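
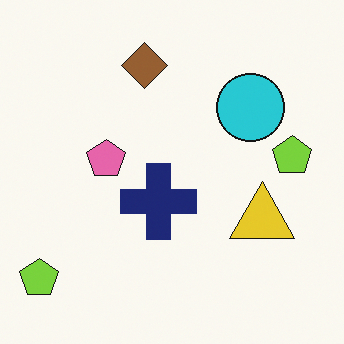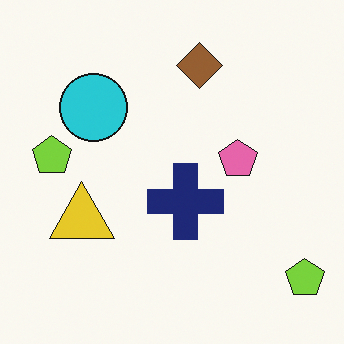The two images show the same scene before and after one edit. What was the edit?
This is the original image flipped horizontally (left ↔ right).

The yellow triangle is in the right of the first image and the left of the second — shapes on opposite sides of the vertical midline have swapped in a mirror flip.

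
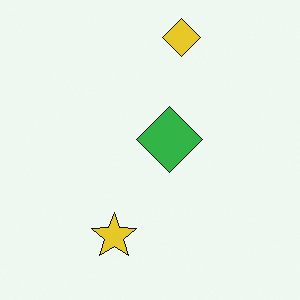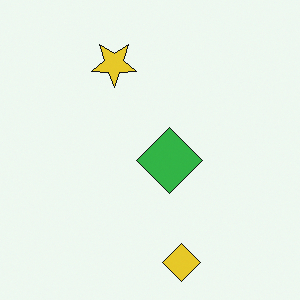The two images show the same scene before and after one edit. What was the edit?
Flipped vertically (top ↔ bottom).

The yellow diamond is in the top of the first image and the bottom of the second — shapes on opposite sides of the horizontal midline have swapped in a mirror flip.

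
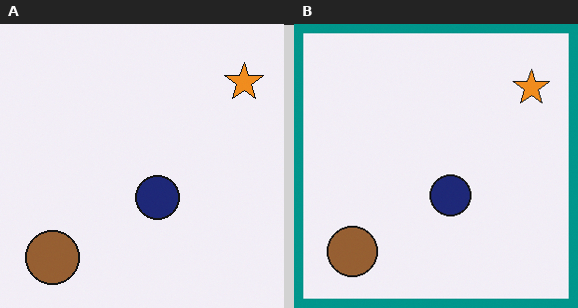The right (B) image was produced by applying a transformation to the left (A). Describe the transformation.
Framed with a teal border.

A solid teal frame runs around the edge of the right (B) image, with the content slightly shrunk inside it.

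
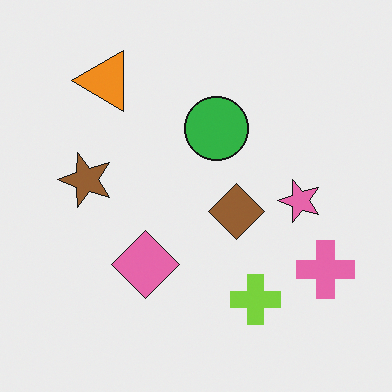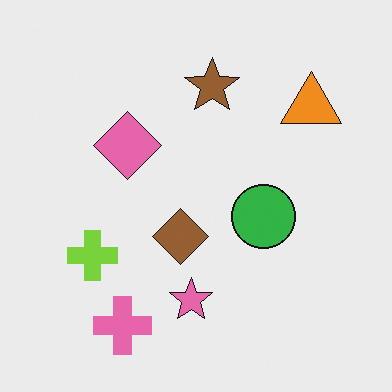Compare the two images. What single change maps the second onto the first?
Rotated 90° counter-clockwise.

The pink cross sits in the bottom-left of the second image and the bottom-right of the first — consistent with a whole-image 90° counter-clockwise rotation.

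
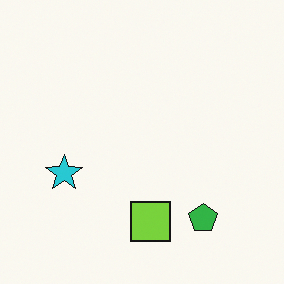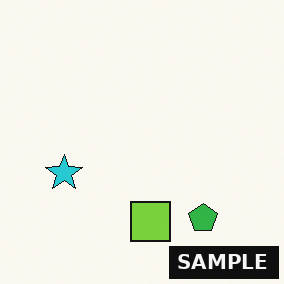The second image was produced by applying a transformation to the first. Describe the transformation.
It was watermarked with the text "SAMPLE" in the lower-right corner.

A dark label reading "SAMPLE" appears in the lower-right corner.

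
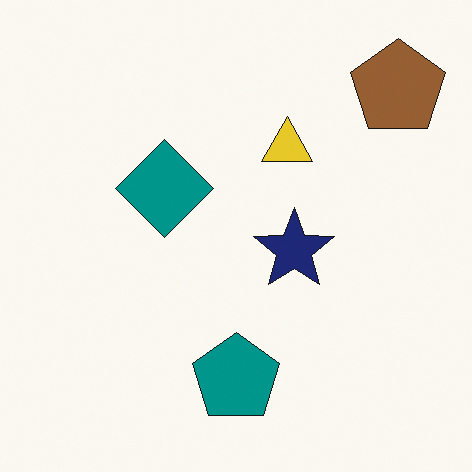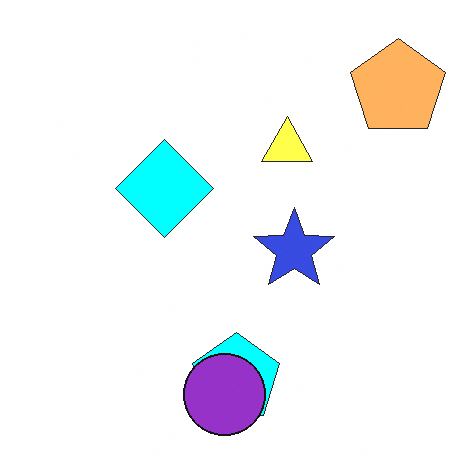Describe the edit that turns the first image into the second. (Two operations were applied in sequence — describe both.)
It was noticeably brightened, then overlaid with an additional purple circle.

Every pixel — background and shapes alike — is uniformly brightened. A purple circle appears in the second image that is absent from the first.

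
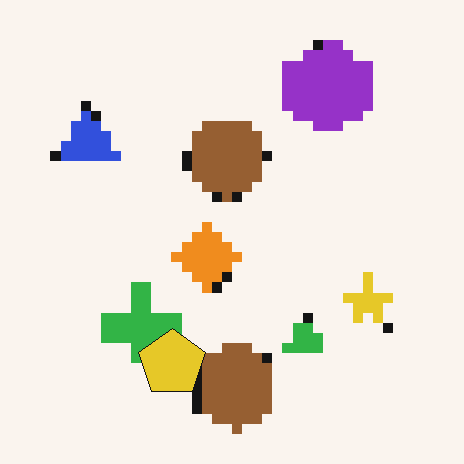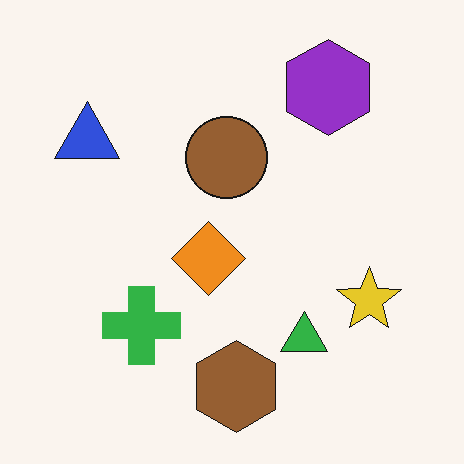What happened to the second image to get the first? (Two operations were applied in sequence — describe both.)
It was coarsely pixelated, then overlaid with an additional yellow pentagon.

Shapes are reduced to large square blocks; fine edges and outlines are lost — a downscale-then-upscale (mosaic) effect. A yellow pentagon appears in the first image that is absent from the second.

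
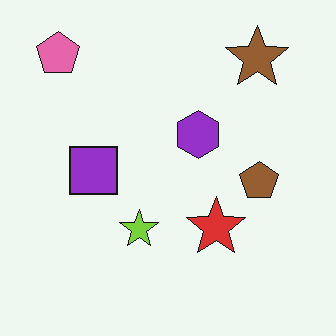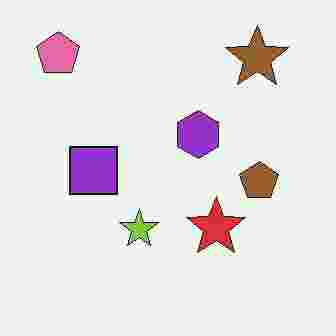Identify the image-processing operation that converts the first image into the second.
This is the original image degraded with heavy JPEG compression.

Blocky 8×8 compression artifacts appear around shape edges and the flat background shows ringing — characteristic JPEG degradation.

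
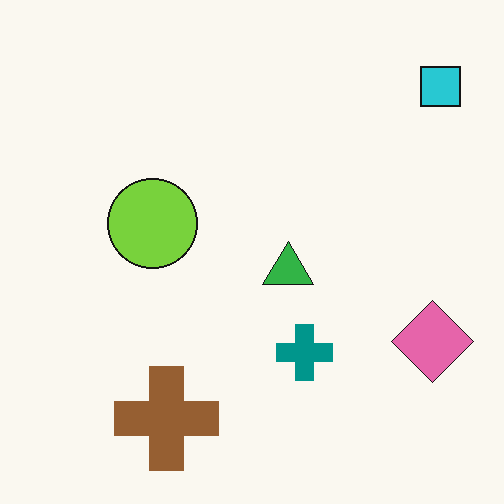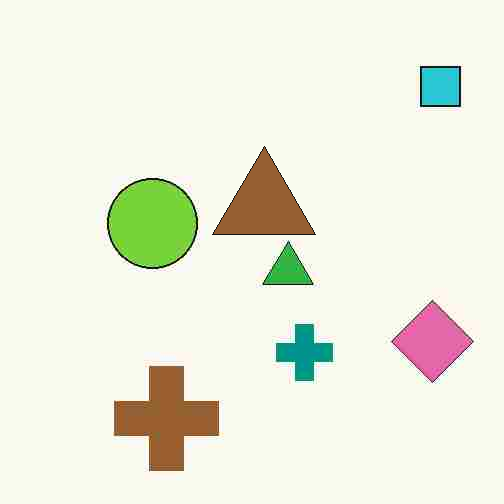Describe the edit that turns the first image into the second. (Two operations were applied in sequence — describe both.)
The image was heavily JPEG-compressed with obvious blocking artifacts, then overlaid with an additional brown triangle.

Blocky 8×8 compression artifacts appear around shape edges and the flat background shows ringing — characteristic JPEG degradation. A brown triangle appears in the second image that is absent from the first.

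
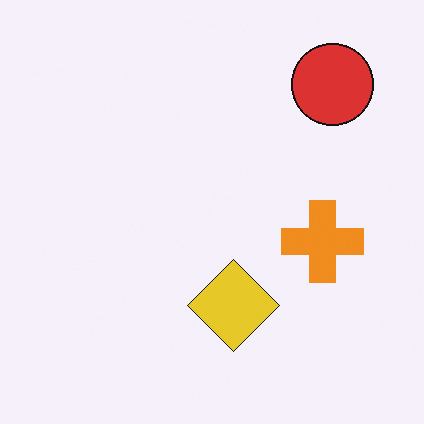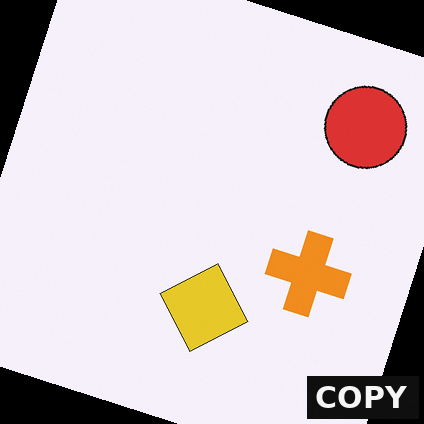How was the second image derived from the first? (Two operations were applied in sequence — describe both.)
The transformation is: rotated clockwise by a clearly visible amount, then watermarked with the text "COPY" in the lower-right corner.

Every shape is tilted by the same angle and the image corners show triangular fill wedges — a whole-image rotation by a non-right angle. A dark label reading "COPY" appears in the lower-right corner.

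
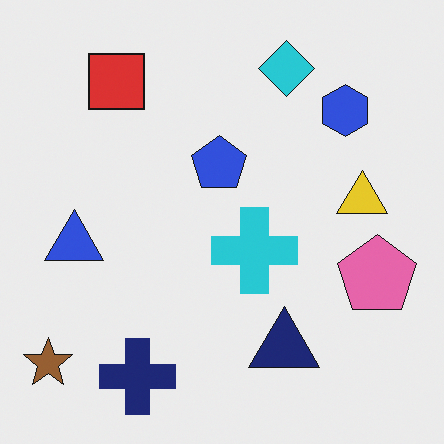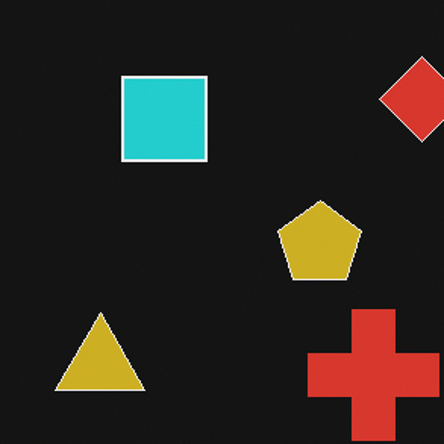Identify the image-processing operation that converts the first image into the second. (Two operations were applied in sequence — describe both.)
The second image is the first cropped slightly and scaled back up, then color-inverted (negative).

The visible shapes are larger and the field of view is narrower; shapes near the original edges may be partly or wholly outside the frame — a crop-and-rescale. The light background has become dark and every shape's color is its complement — a photographic negative.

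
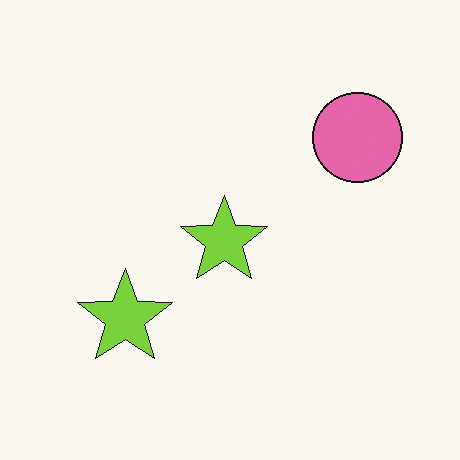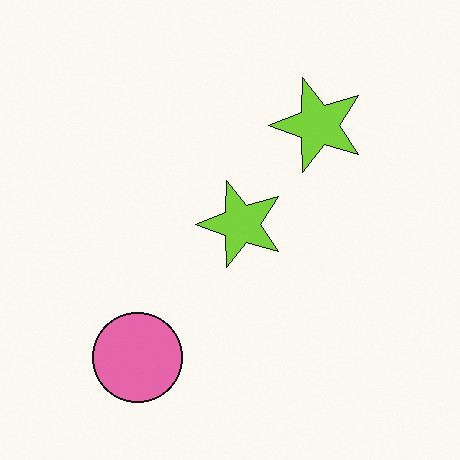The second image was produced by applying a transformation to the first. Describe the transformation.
This is the original image transposed (reflected across the top-left ↔ bottom-right diagonal).

Shapes have swapped their row and column positions — what was in the top-right is now in the bottom-left — a diagonal reflection.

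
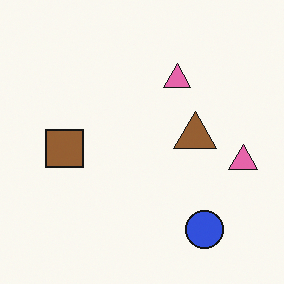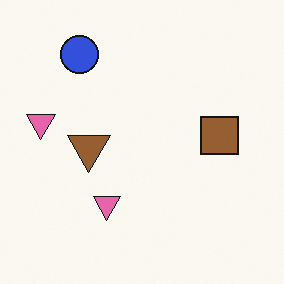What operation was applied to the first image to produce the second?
The second image is the first rotated 180°.

The blue circle sits in the bottom-right of the first image and the top-left of the second — consistent with a whole-image 180° rotation.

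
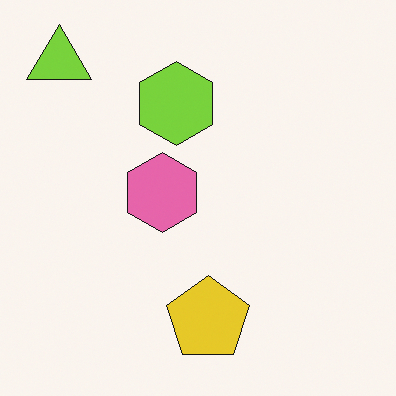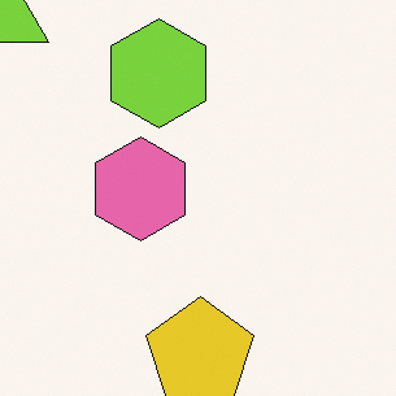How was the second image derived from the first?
Cropped slightly and scaled back up.

The visible shapes are larger and the field of view is narrower; shapes near the original edges may be partly or wholly outside the frame — a crop-and-rescale.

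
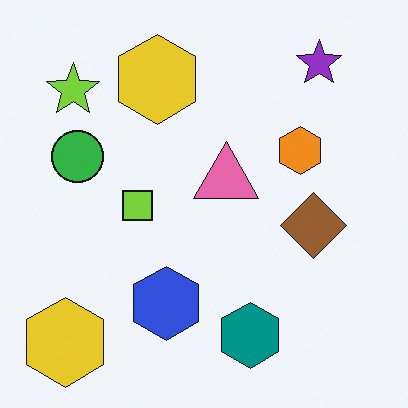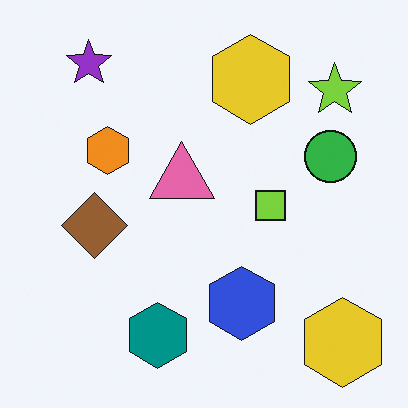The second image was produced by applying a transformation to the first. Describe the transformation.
It was flipped horizontally (left ↔ right).

The lime star is in the top-left of the first image and the top-right of the second — shapes on opposite sides of the vertical midline have swapped in a mirror flip.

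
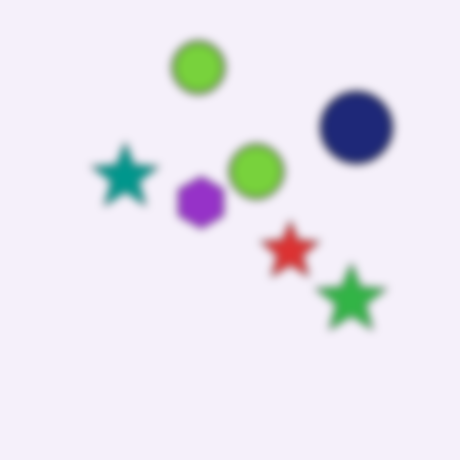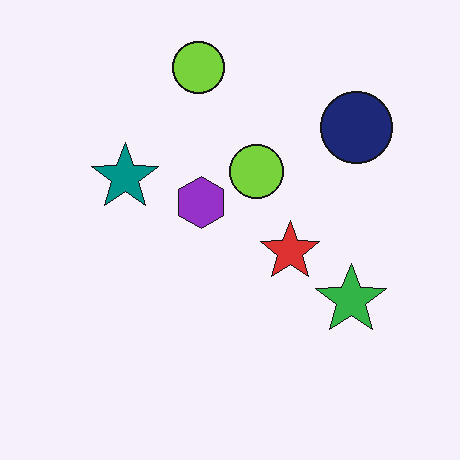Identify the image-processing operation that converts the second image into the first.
Noticeably gaussian-blurred.

Shape edges and outlines are uniformly softened across the whole image.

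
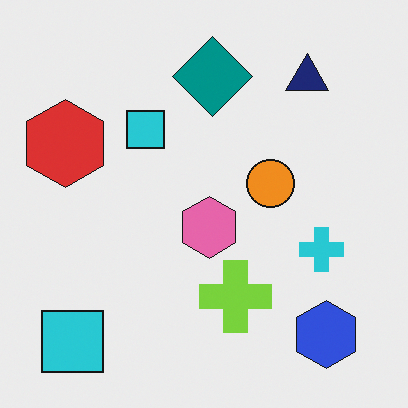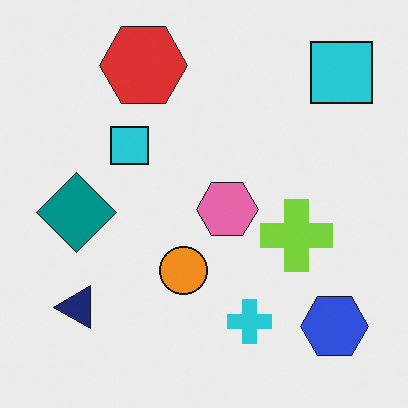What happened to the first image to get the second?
This is the original image transposed (reflected across the top-left ↔ bottom-right diagonal).

Shapes have swapped their row and column positions — what was in the top-right is now in the bottom-left — a diagonal reflection.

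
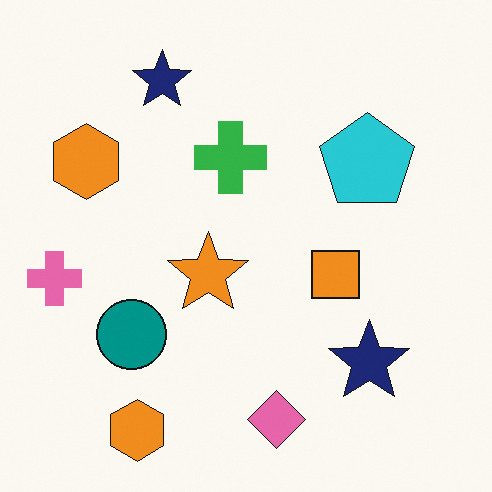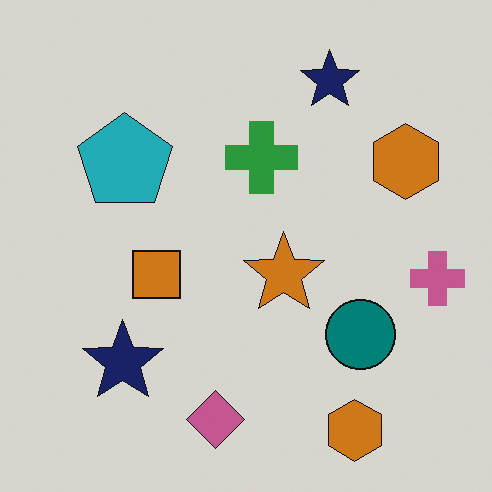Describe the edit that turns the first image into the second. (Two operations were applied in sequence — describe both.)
It was slightly darkened, then flipped horizontally (left ↔ right).

Every pixel — background and shapes alike — is uniformly darkened. The pink cross is in the left of the first image and the right of the second — shapes on opposite sides of the vertical midline have swapped in a mirror flip.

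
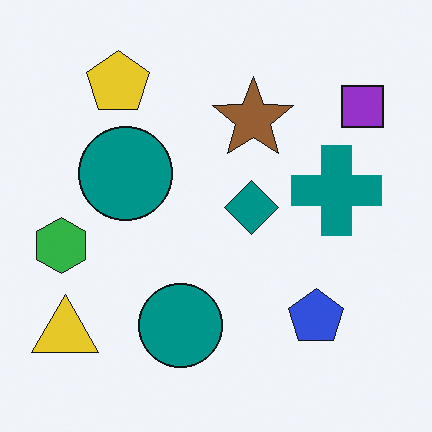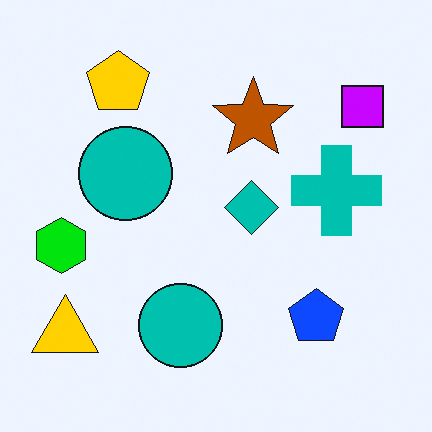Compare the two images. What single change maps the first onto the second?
It was heavily oversaturated.

All colors are more vivid — a global saturation change.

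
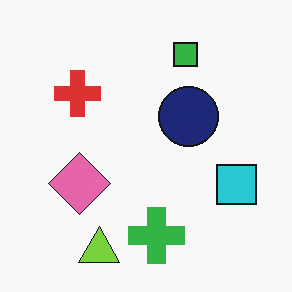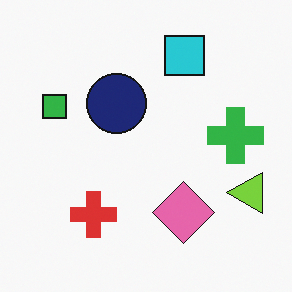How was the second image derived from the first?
The image was rotated 90° counter-clockwise.

The lime triangle sits in the bottom of the first image and the right of the second — consistent with a whole-image 90° counter-clockwise rotation.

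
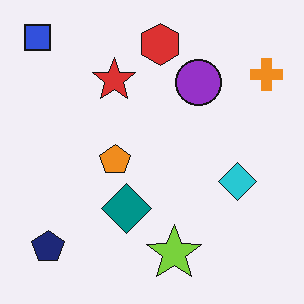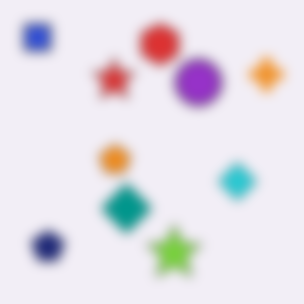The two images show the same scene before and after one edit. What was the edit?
It was strongly gaussian-blurred.

Shape edges and outlines are uniformly softened across the whole image.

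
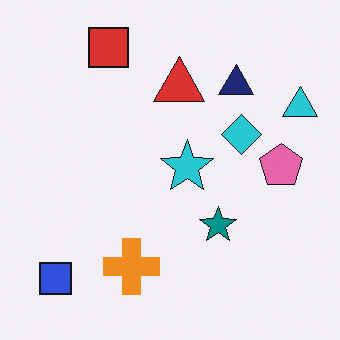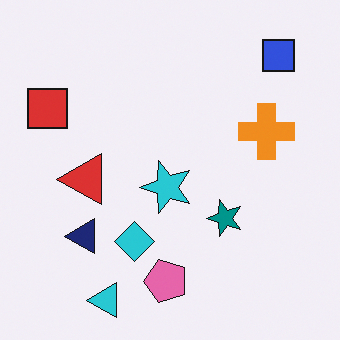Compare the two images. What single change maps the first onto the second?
The transformation is: transposed (reflected across the top-left ↔ bottom-right diagonal).

Shapes have swapped their row and column positions — what was in the top-right is now in the bottom-left — a diagonal reflection.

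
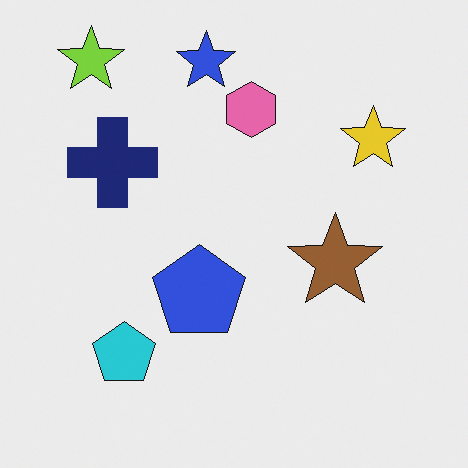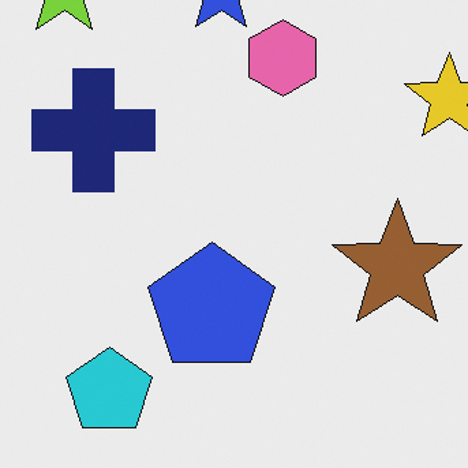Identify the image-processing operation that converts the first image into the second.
This is the original image cropped to a modestly smaller region and rescaled.

The visible shapes are larger and the field of view is narrower; shapes near the original edges may be partly or wholly outside the frame — a crop-and-rescale.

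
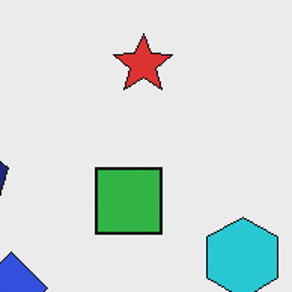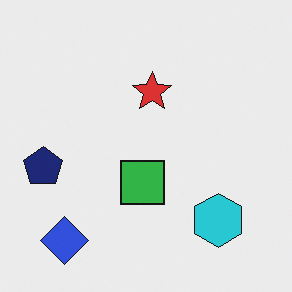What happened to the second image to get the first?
The first image is the second cropped to a modestly smaller region and rescaled.

The visible shapes are larger and the field of view is narrower; shapes near the original edges may be partly or wholly outside the frame — a crop-and-rescale.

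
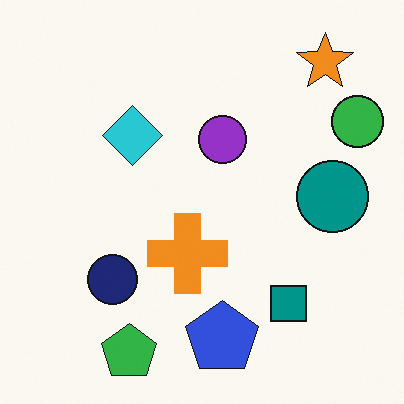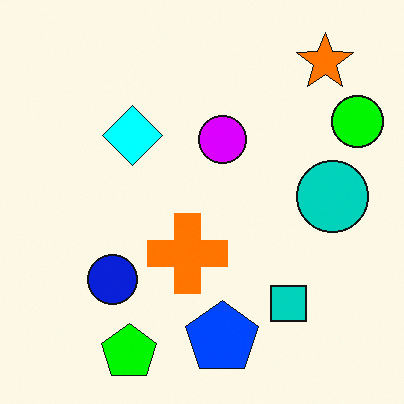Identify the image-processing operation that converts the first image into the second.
Made much more vivid (saturation change).

All colors are more vivid — a global saturation change.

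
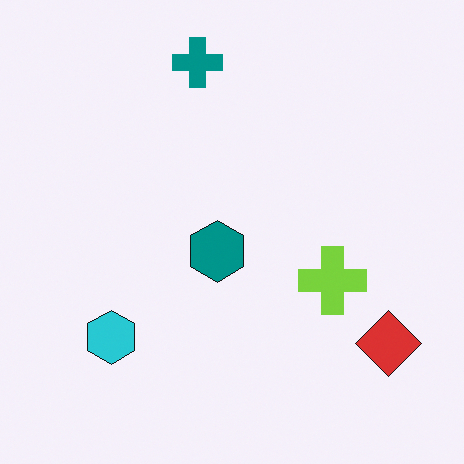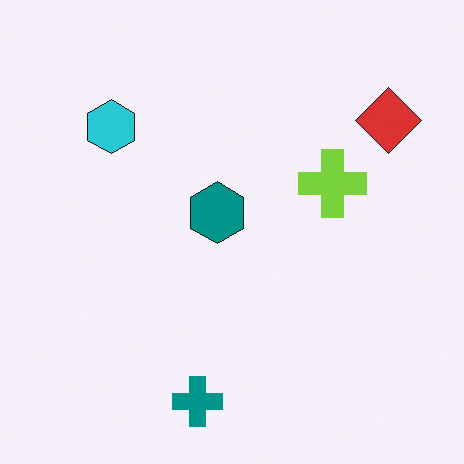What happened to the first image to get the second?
It was flipped vertically (top ↔ bottom).

The teal cross is in the top of the first image and the bottom of the second — shapes on opposite sides of the horizontal midline have swapped in a mirror flip.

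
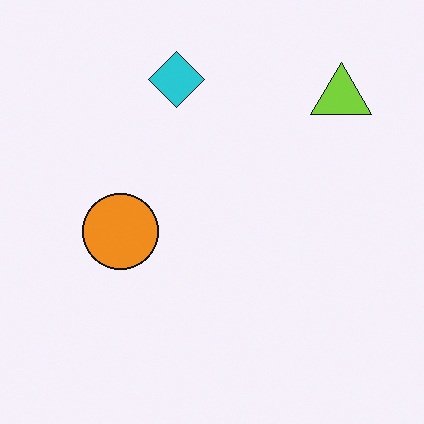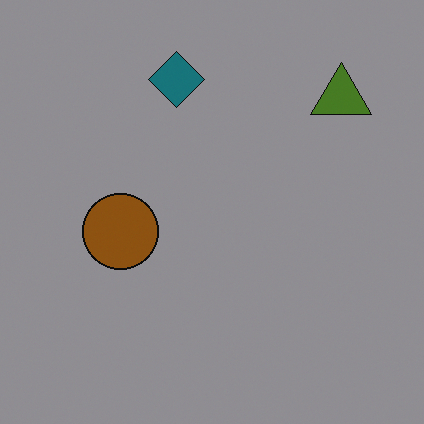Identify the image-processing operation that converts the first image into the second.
The second image is the first noticeably darkened.

Every pixel — background and shapes alike — is uniformly darkened.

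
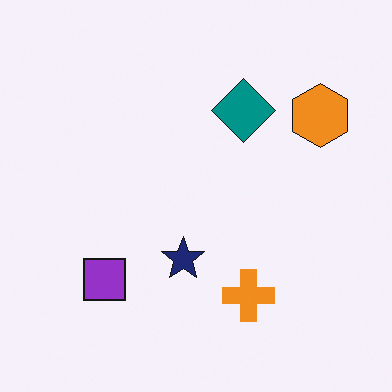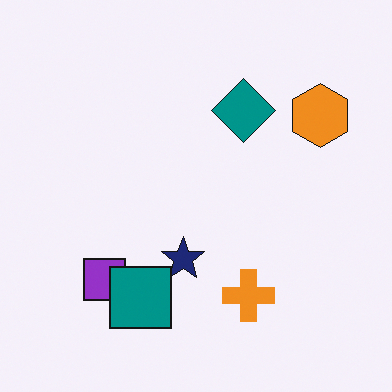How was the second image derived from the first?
The transformation is: overlaid with an additional teal square.

A teal square appears in the second image that is absent from the first.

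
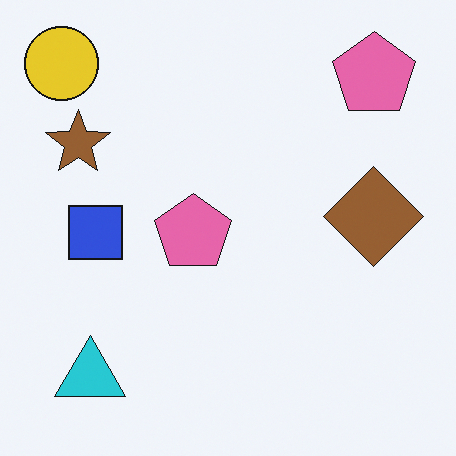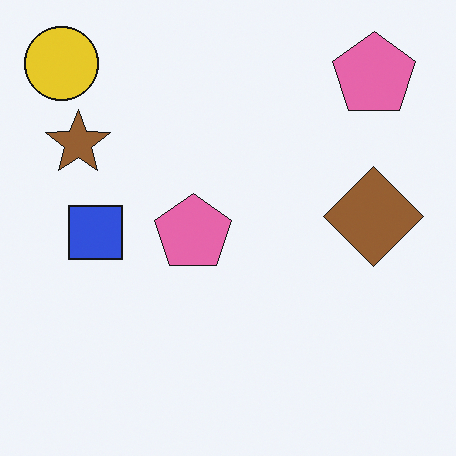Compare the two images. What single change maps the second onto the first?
Overlaid with an additional cyan triangle.

A cyan triangle appears in the first image that is absent from the second.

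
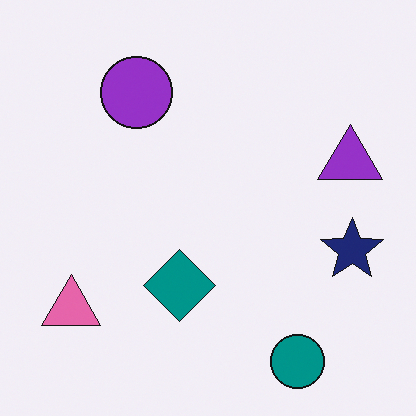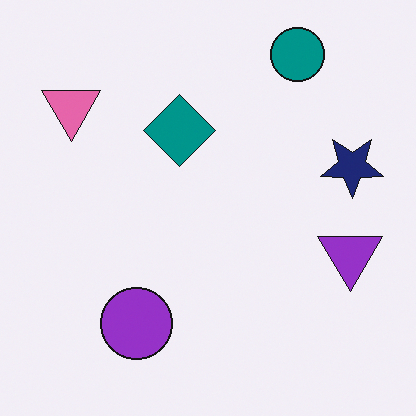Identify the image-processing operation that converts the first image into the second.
This is the original image flipped vertically (top ↔ bottom).

The teal circle is in the bottom-right of the first image and the top-right of the second — shapes on opposite sides of the horizontal midline have swapped in a mirror flip.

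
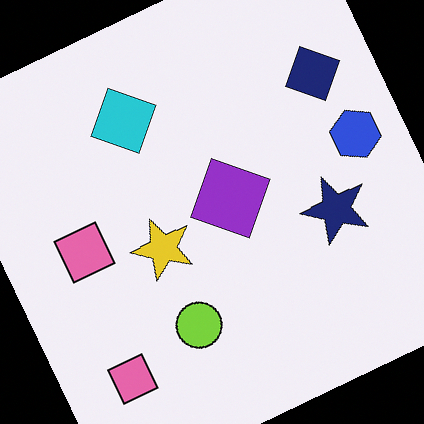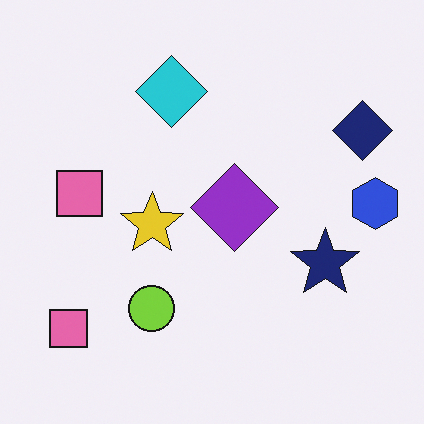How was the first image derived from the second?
It was rotated counter-clockwise by a clearly visible amount.

Every shape is tilted by the same angle and the image corners show triangular fill wedges — a whole-image rotation by a non-right angle.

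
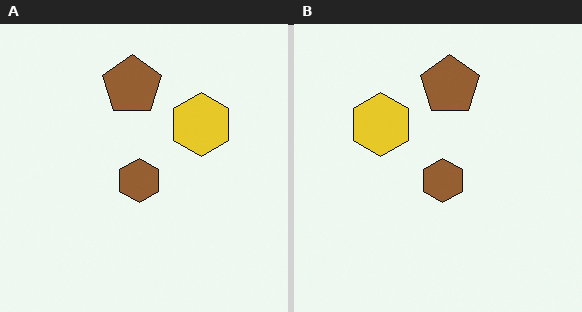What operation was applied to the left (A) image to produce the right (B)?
Flipped horizontally (left ↔ right).

The yellow hexagon is in the right of the left (A) image and the left of the right (B) — shapes on opposite sides of the vertical midline have swapped in a mirror flip.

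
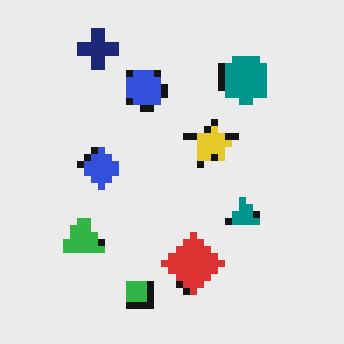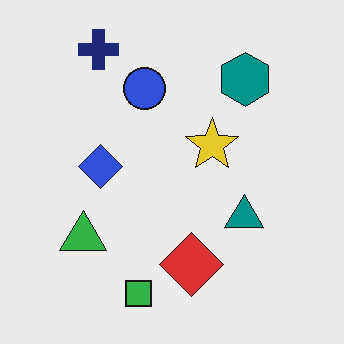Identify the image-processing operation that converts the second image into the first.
This is the original image moderately pixelated.

Shapes are reduced to large square blocks; fine edges and outlines are lost — a downscale-then-upscale (mosaic) effect.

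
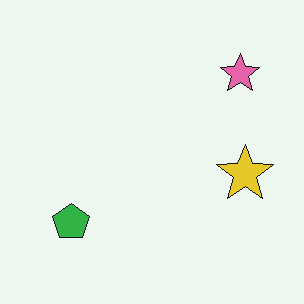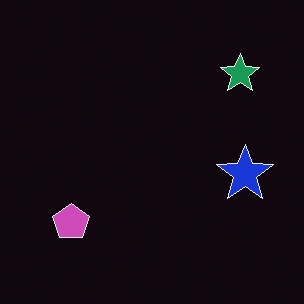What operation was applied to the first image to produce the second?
Color-inverted (negative).

The light background has become dark and every shape's color is its complement — a photographic negative.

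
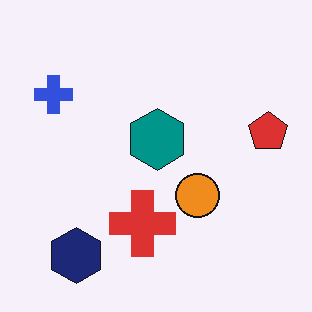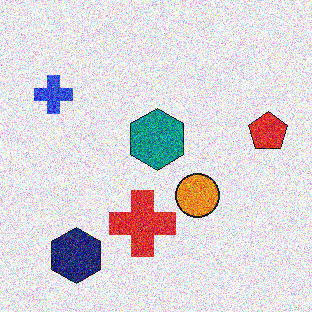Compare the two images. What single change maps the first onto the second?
The second image is the first degraded with a thick layer of grain.

Random speckle covers the whole image, including the flat background.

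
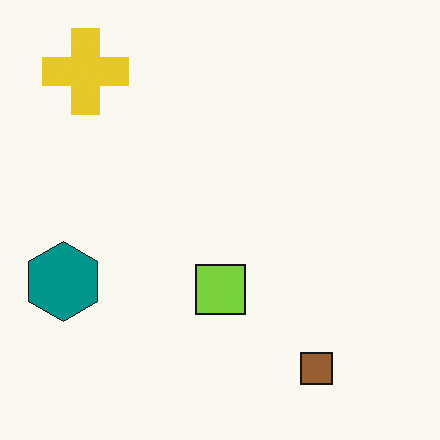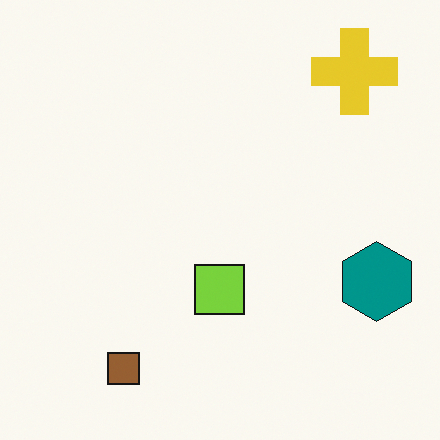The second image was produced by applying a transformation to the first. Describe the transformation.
It was flipped horizontally (left ↔ right).

The teal hexagon is in the left of the first image and the right of the second — shapes on opposite sides of the vertical midline have swapped in a mirror flip.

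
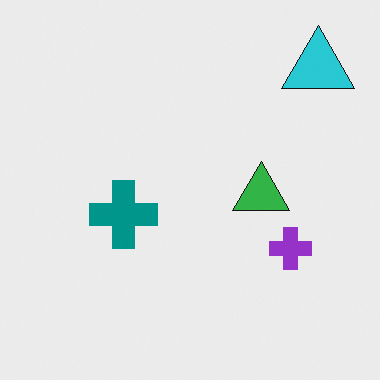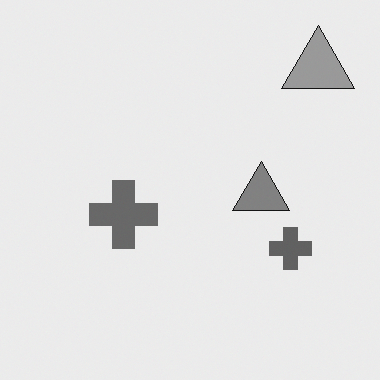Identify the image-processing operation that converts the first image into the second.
Converted to grayscale.

All color is removed — every shape is now a shade of grey.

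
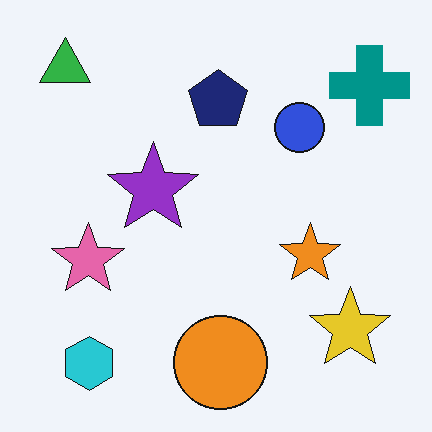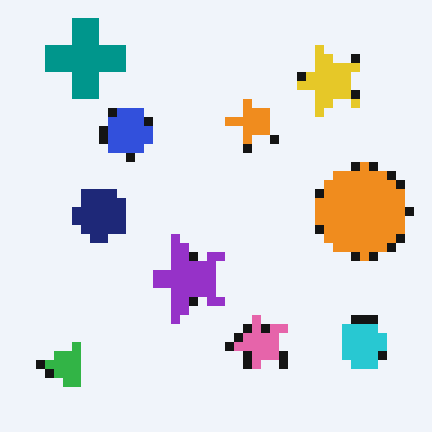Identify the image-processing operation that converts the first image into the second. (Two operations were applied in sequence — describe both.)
Rotated 90° counter-clockwise, then heavily pixelated into large blocks.

The green triangle sits in the top-left of the first image and the bottom-left of the second — consistent with a whole-image 90° counter-clockwise rotation. Shapes are reduced to large square blocks; fine edges and outlines are lost — a downscale-then-upscale (mosaic) effect.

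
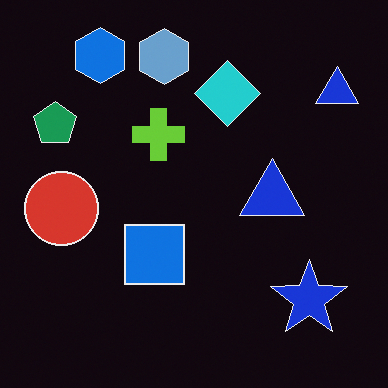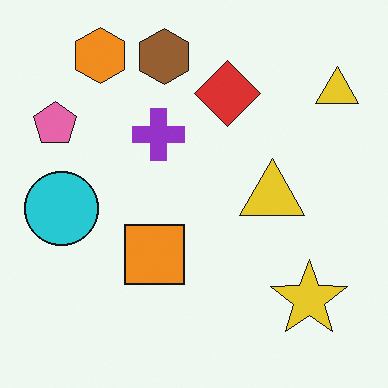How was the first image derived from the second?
Color-inverted (negative).

The light background has become dark and every shape's color is its complement — a photographic negative.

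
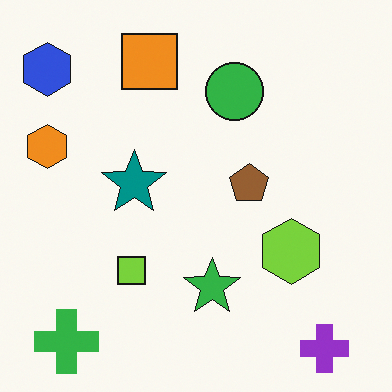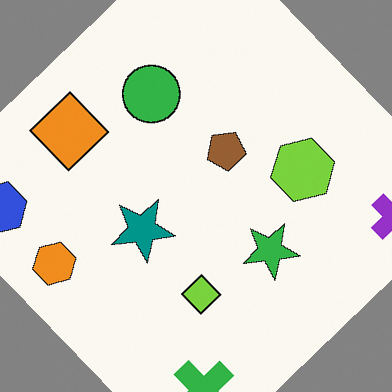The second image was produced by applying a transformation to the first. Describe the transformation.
Rotated counter-clockwise by a large amount — several tens of degrees.

Every shape is tilted by the same angle and the image corners show triangular fill wedges — a whole-image rotation by a non-right angle.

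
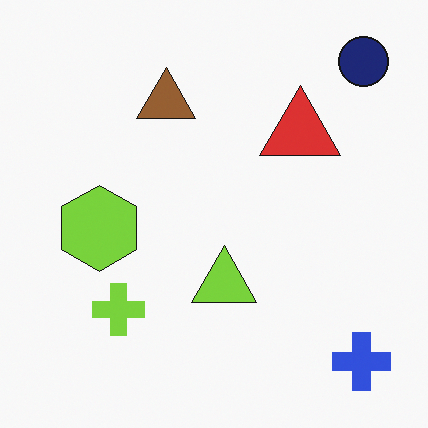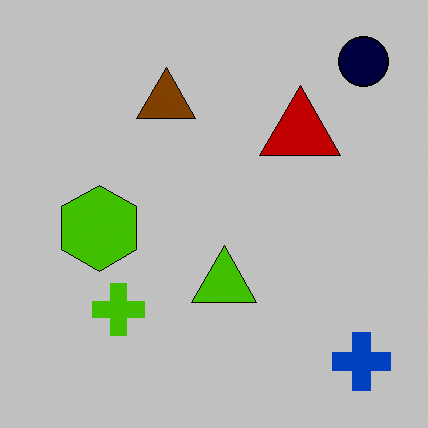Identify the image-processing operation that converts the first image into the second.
Heavily posterized to just a handful of flat colors.

Each flat color has snapped to a coarser quantized level — most visibly, the near-white background has dropped to a flat grey.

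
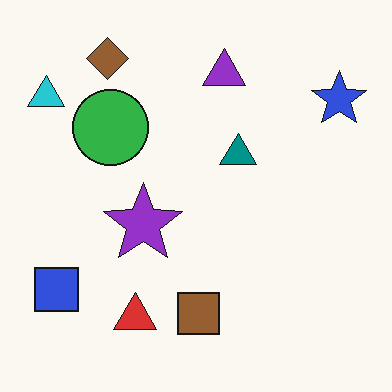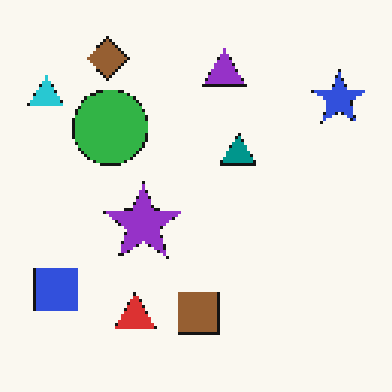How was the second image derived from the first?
It was lightly pixelated (a mild mosaic effect).

Shapes are reduced to large square blocks; fine edges and outlines are lost — a downscale-then-upscale (mosaic) effect.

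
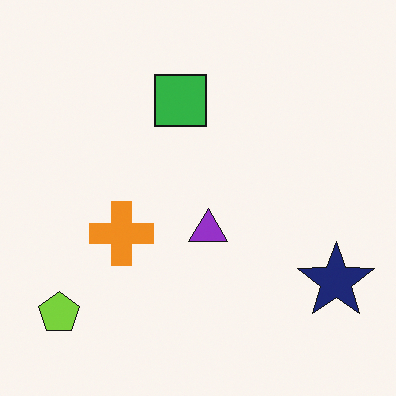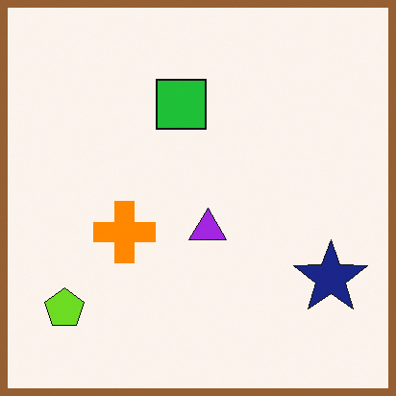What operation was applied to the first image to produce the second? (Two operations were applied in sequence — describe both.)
The second image is the first slightly oversaturated, then framed with a brown border.

All colors are more vivid — a global saturation change. A solid brown frame runs around the edge of the second image, with the content slightly shrunk inside it.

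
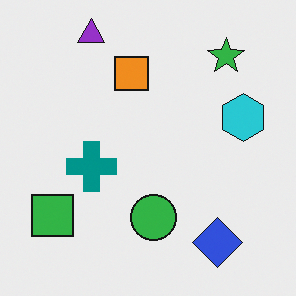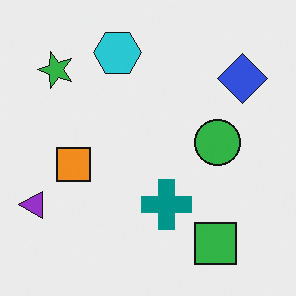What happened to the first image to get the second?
Rotated 90° counter-clockwise.

The purple triangle sits in the top-left of the first image and the bottom-left of the second — consistent with a whole-image 90° counter-clockwise rotation.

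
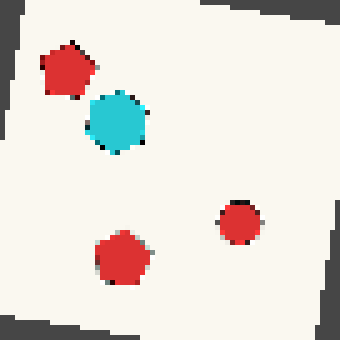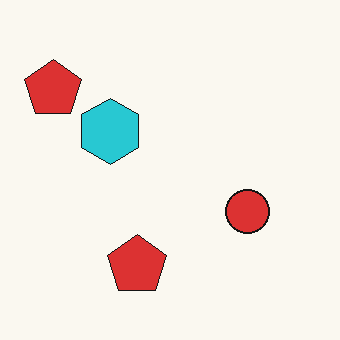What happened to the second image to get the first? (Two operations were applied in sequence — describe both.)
The first image is the second rotated clockwise by a few degrees, then lightly pixelated (a mild mosaic effect).

Every shape is tilted by the same angle and the image corners show triangular fill wedges — a whole-image rotation by a non-right angle. Shapes are reduced to large square blocks; fine edges and outlines are lost — a downscale-then-upscale (mosaic) effect.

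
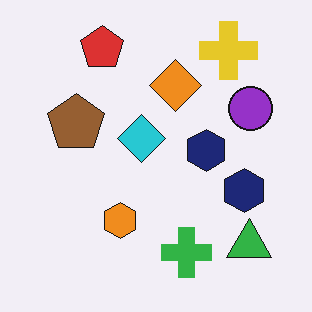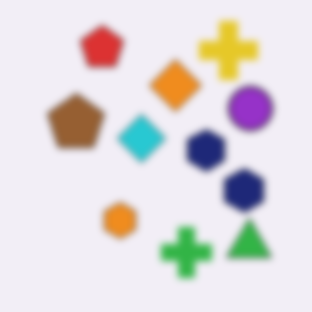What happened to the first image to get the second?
It was noticeably gaussian-blurred.

Shape edges and outlines are uniformly softened across the whole image.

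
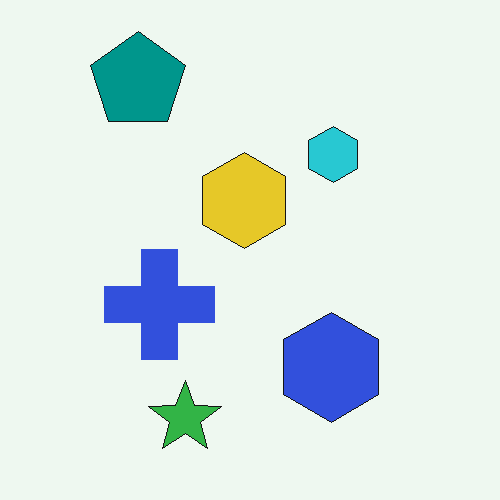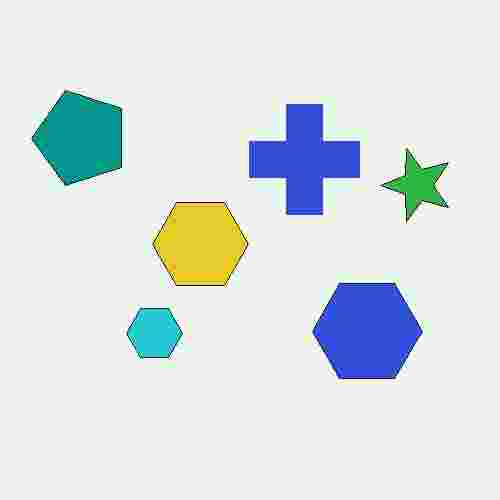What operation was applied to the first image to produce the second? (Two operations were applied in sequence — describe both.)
The second image is the first transposed (reflected across the top-left ↔ bottom-right diagonal), then heavily JPEG-compressed with obvious blocking artifacts.

Shapes have swapped their row and column positions — what was in the top-right is now in the bottom-left — a diagonal reflection. Blocky 8×8 compression artifacts appear around shape edges and the flat background shows ringing — characteristic JPEG degradation.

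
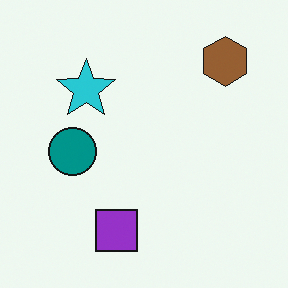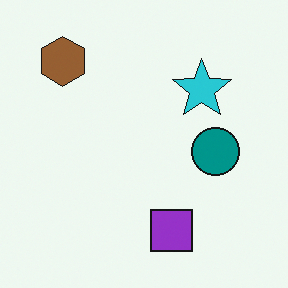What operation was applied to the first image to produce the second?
The transformation is: flipped horizontally (left ↔ right).

The brown hexagon is in the top-right of the first image and the top-left of the second — shapes on opposite sides of the vertical midline have swapped in a mirror flip.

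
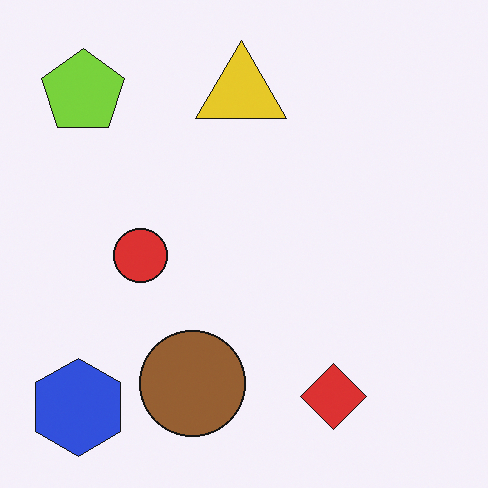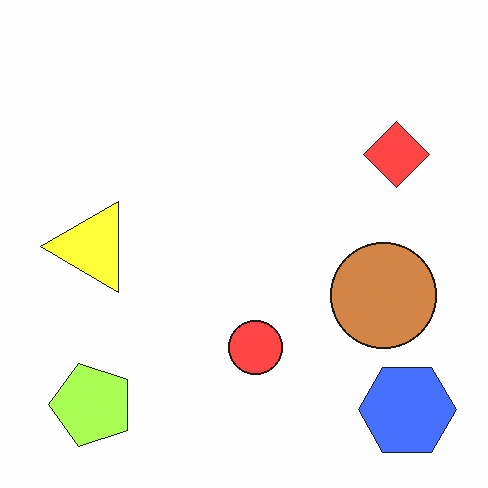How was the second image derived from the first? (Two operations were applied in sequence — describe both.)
Rotated 90° counter-clockwise, then noticeably brightened.

The blue hexagon sits in the bottom-left of the first image and the bottom-right of the second — consistent with a whole-image 90° counter-clockwise rotation. Every pixel — background and shapes alike — is uniformly brightened.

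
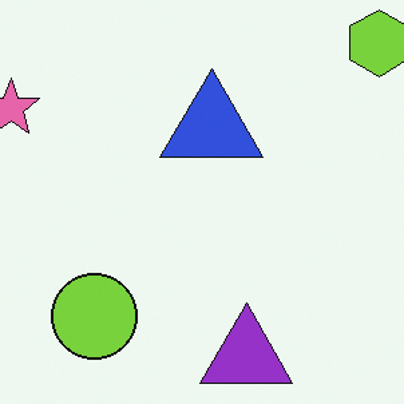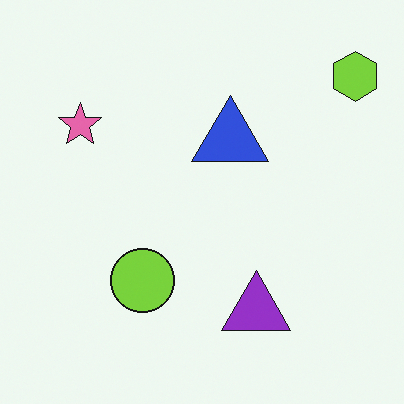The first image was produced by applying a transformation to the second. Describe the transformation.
The first image is the second cropped to a modestly smaller region and rescaled.

The visible shapes are larger and the field of view is narrower; shapes near the original edges may be partly or wholly outside the frame — a crop-and-rescale.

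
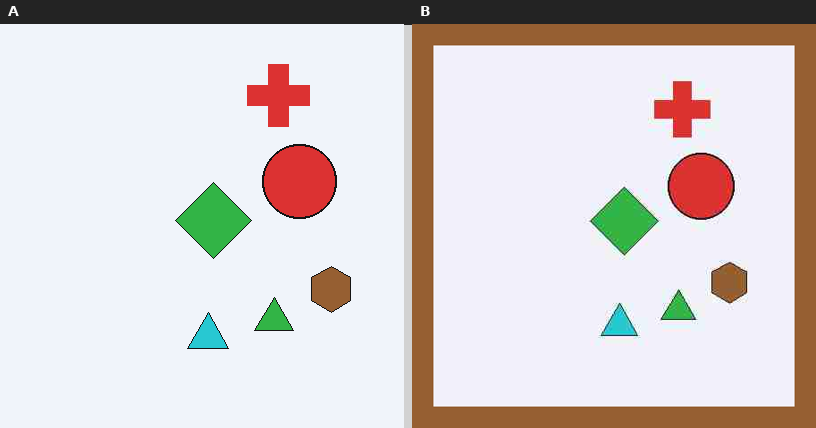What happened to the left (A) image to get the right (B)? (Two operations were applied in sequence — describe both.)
The image was heavily JPEG-compressed with obvious blocking artifacts, then framed with a brown border.

Blocky 8×8 compression artifacts appear around shape edges and the flat background shows ringing — characteristic JPEG degradation. A solid brown frame runs around the edge of the right (B) image, with the content slightly shrunk inside it.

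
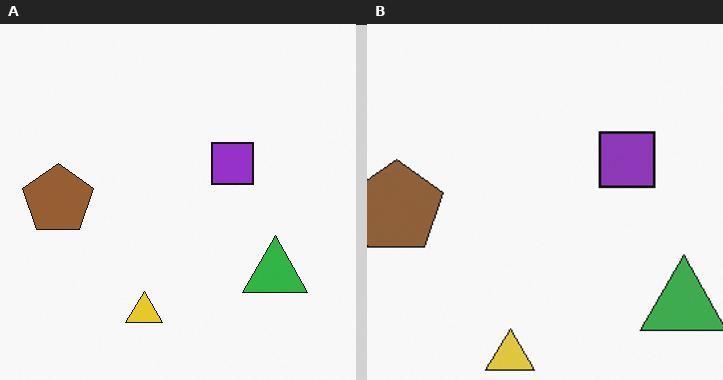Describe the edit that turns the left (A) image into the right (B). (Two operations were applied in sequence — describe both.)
The transformation is: cropped to a modestly smaller region and rescaled, then slightly desaturated.

The visible shapes are larger and the field of view is narrower; shapes near the original edges may be partly or wholly outside the frame — a crop-and-rescale. All colors are more muted and greyish — a global saturation change.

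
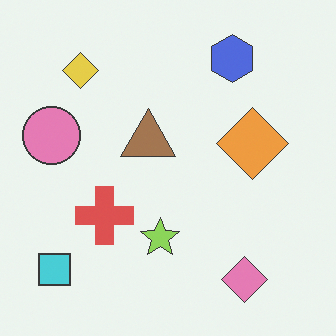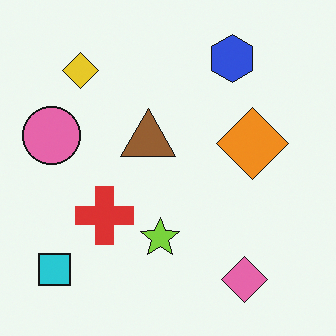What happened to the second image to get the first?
It was given slightly reduced contrast.

Tones are pushed toward mid-grey across the whole image — a global contrast change.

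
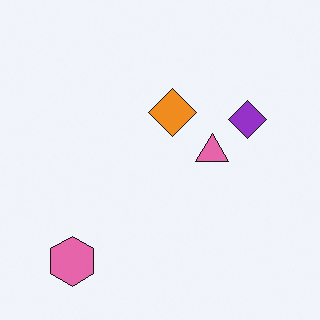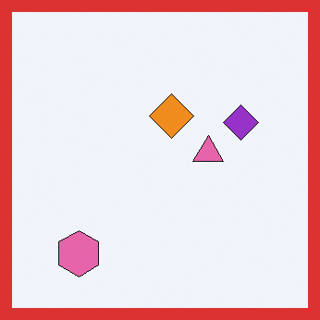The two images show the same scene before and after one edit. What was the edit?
This is the original image framed with a red border.

A solid red frame runs around the edge of the second image, with the content slightly shrunk inside it.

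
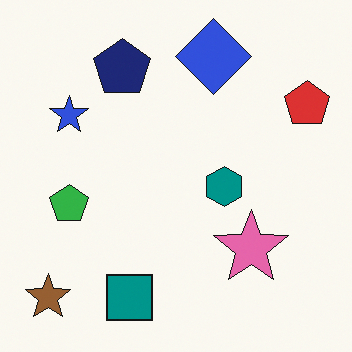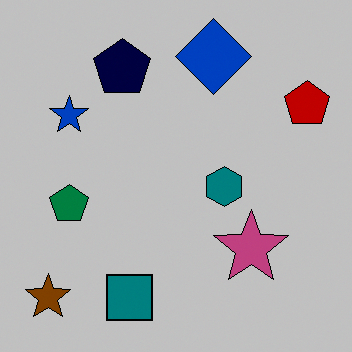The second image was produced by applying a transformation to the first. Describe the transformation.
The second image is the first heavily posterized to just a handful of flat colors.

Each flat color has snapped to a coarser quantized level — most visibly, the near-white background has dropped to a flat grey.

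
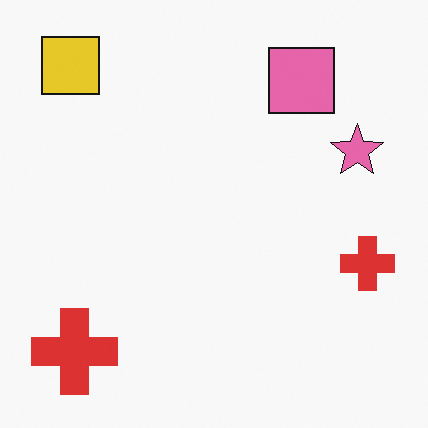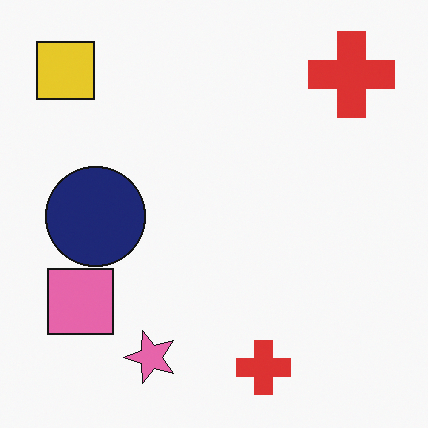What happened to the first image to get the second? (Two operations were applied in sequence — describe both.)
It was transposed (reflected across the top-left ↔ bottom-right diagonal), then overlaid with an additional navy circle.

Shapes have swapped their row and column positions — what was in the top-right is now in the bottom-left — a diagonal reflection. A navy circle appears in the second image that is absent from the first.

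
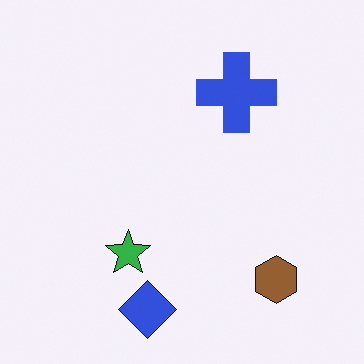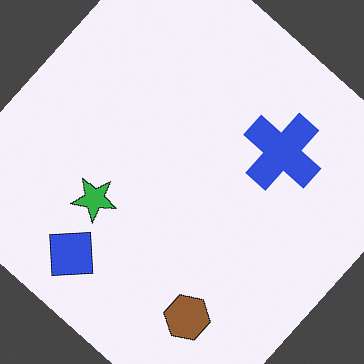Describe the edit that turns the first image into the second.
Rotated clockwise by a large amount — several tens of degrees.

Every shape is tilted by the same angle and the image corners show triangular fill wedges — a whole-image rotation by a non-right angle.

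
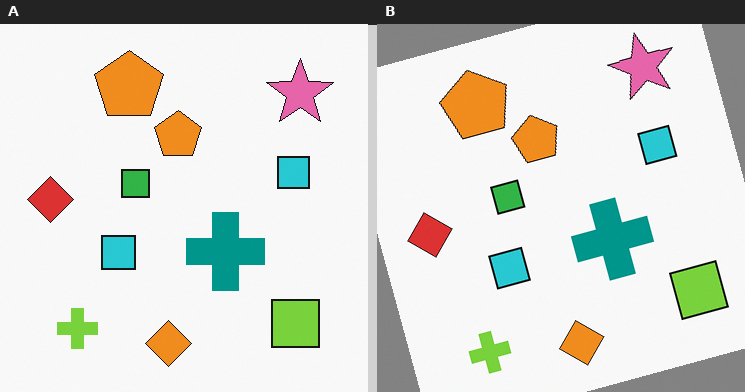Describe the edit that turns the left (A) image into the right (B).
It was rotated counter-clockwise by a clearly visible amount.

Every shape is tilted by the same angle and the image corners show triangular fill wedges — a whole-image rotation by a non-right angle.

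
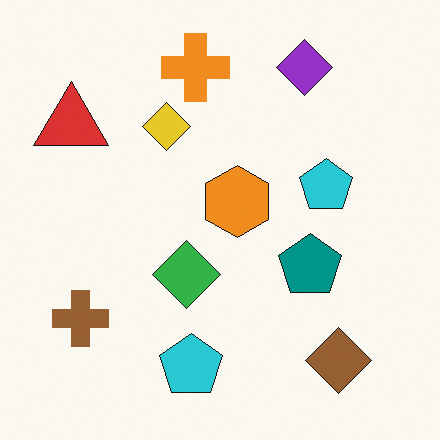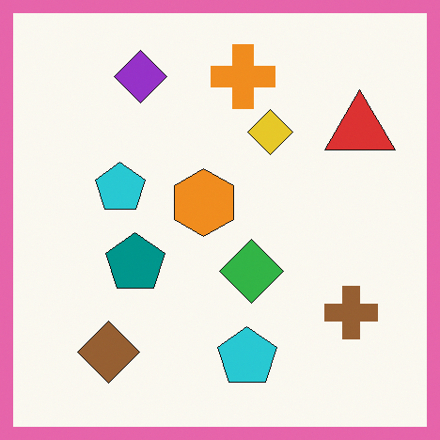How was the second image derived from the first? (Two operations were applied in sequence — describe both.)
The image was flipped horizontally (left ↔ right), then framed with a pink border.

The red triangle is in the top-left of the first image and the top-right of the second — shapes on opposite sides of the vertical midline have swapped in a mirror flip. A solid pink frame runs around the edge of the second image, with the content slightly shrunk inside it.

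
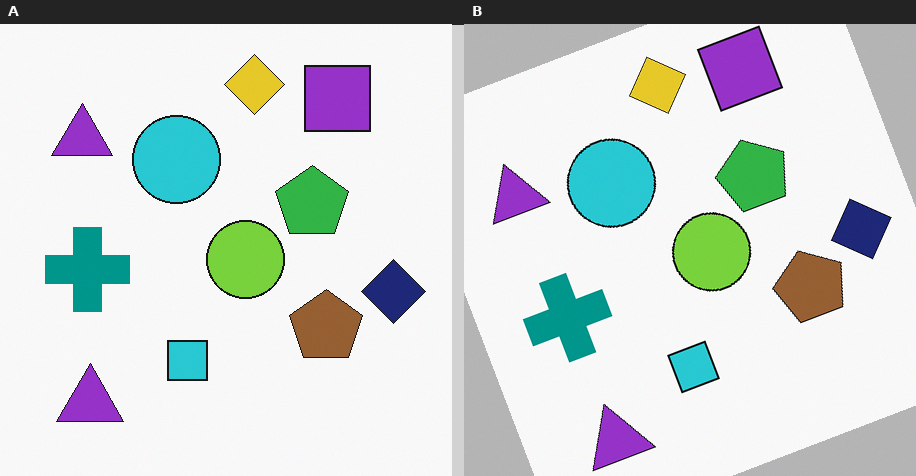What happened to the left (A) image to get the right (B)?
Rotated counter-clockwise by a clearly visible amount.

Every shape is tilted by the same angle and the image corners show triangular fill wedges — a whole-image rotation by a non-right angle.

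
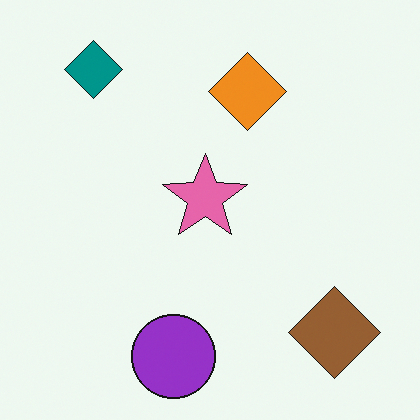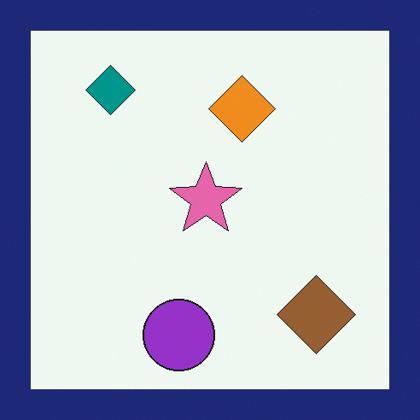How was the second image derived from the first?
The second image is the first framed with a navy border.

A solid navy frame runs around the edge of the second image, with the content slightly shrunk inside it.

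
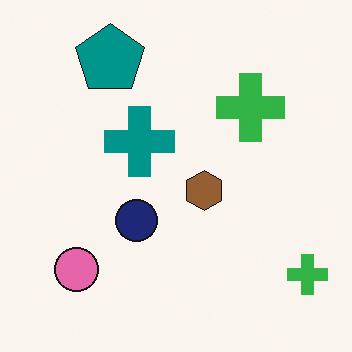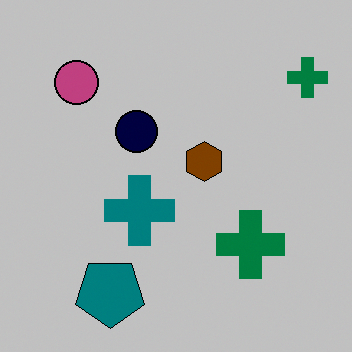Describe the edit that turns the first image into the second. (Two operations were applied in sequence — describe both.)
The transformation is: flipped vertically (top ↔ bottom), then aggressively posterized.

The teal pentagon is in the top-left of the first image and the bottom-left of the second — shapes on opposite sides of the horizontal midline have swapped in a mirror flip. Each flat color has snapped to a coarser quantized level — most visibly, the near-white background has dropped to a flat grey.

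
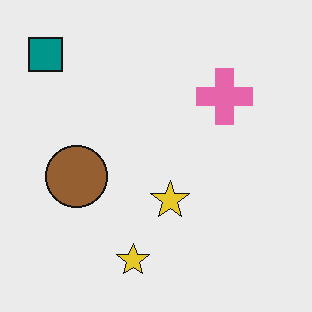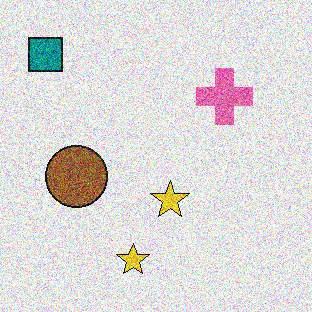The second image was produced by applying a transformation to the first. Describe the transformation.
Degraded with strong gaussian noise.

Random speckle covers the whole image, including the flat background.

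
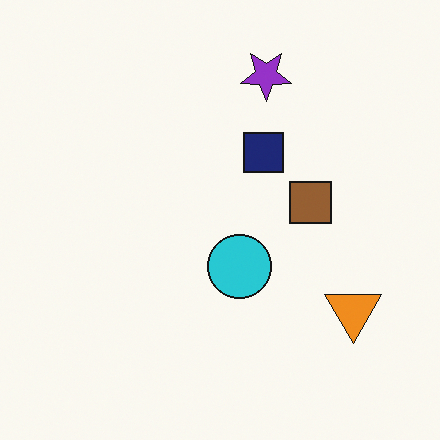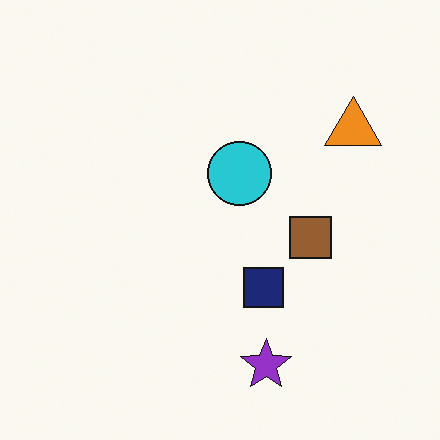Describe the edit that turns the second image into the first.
The transformation is: flipped vertically (top ↔ bottom).

The purple star is in the bottom of the second image and the top of the first — shapes on opposite sides of the horizontal midline have swapped in a mirror flip.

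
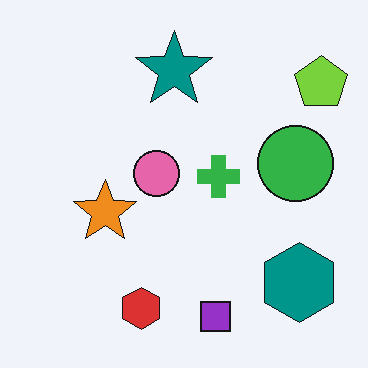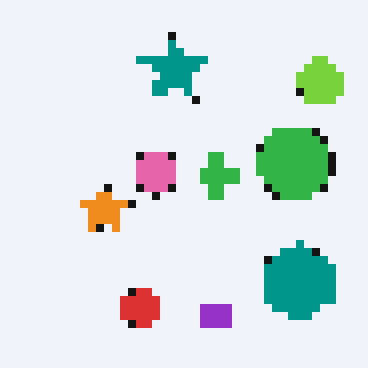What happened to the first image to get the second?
The image was pixelated into visible square blocks.

Shapes are reduced to large square blocks; fine edges and outlines are lost — a downscale-then-upscale (mosaic) effect.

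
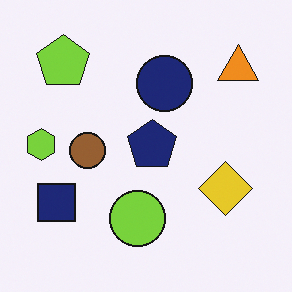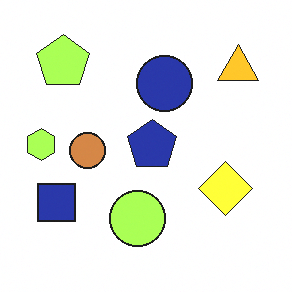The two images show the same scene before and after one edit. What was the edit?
It was brightened a lot.

Every pixel — background and shapes alike — is uniformly brightened.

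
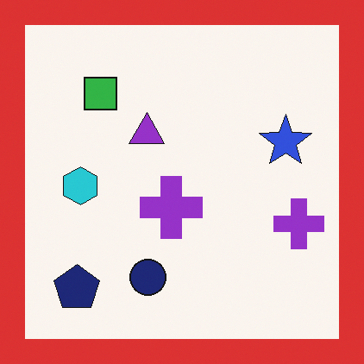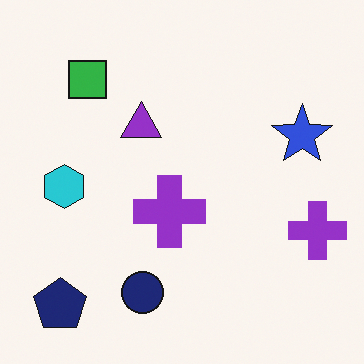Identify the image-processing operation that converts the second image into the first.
The first image is the second framed with a red border.

A solid red frame runs around the edge of the first image, with the content slightly shrunk inside it.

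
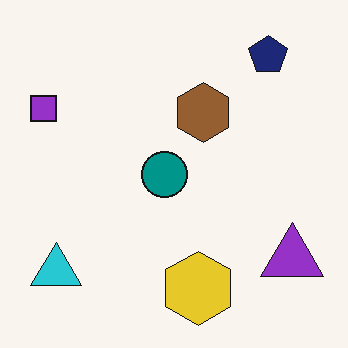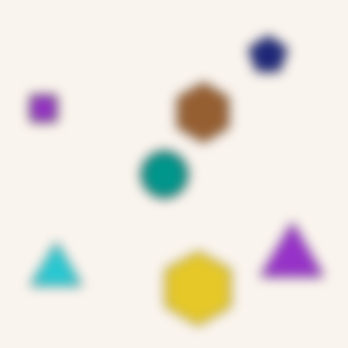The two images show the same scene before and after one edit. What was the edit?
The second image is the first strongly gaussian-blurred.

Shape edges and outlines are uniformly softened across the whole image.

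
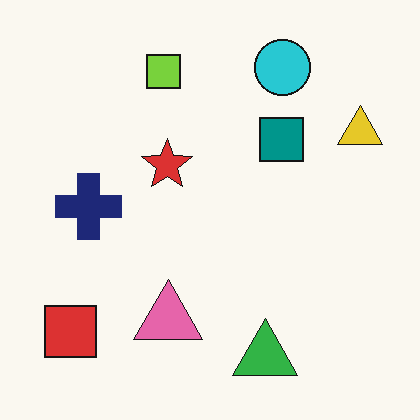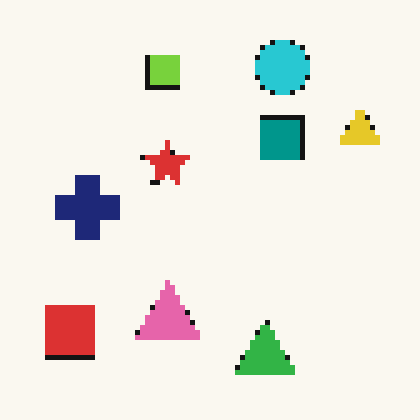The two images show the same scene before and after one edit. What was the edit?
The second image is the first lightly pixelated (a mild mosaic effect).

Shapes are reduced to large square blocks; fine edges and outlines are lost — a downscale-then-upscale (mosaic) effect.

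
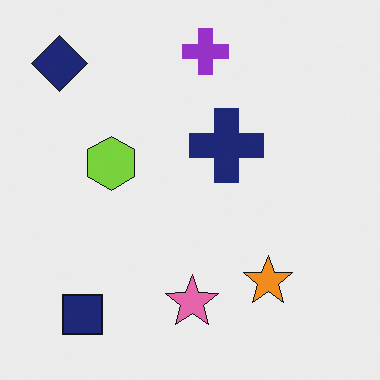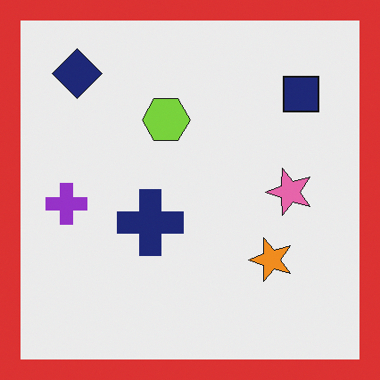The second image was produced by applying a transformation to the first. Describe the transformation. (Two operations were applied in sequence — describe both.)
This is the original image transposed (reflected across the top-left ↔ bottom-right diagonal), then framed with a red border.

Shapes have swapped their row and column positions — what was in the top-right is now in the bottom-left — a diagonal reflection. A solid red frame runs around the edge of the second image, with the content slightly shrunk inside it.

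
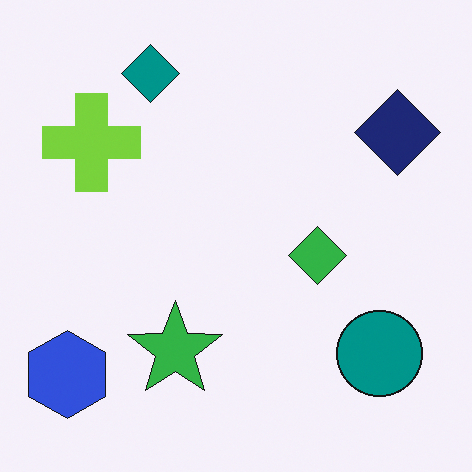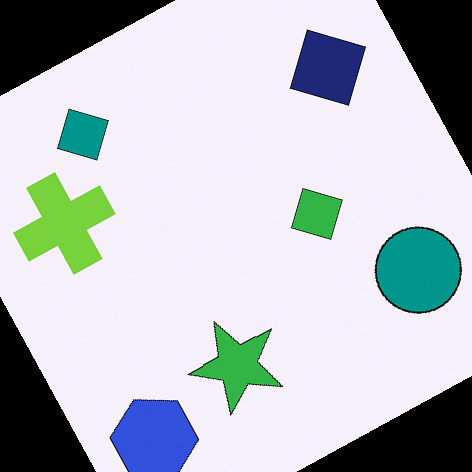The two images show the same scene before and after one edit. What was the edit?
It was rotated counter-clockwise by a clearly visible amount.

Every shape is tilted by the same angle and the image corners show triangular fill wedges — a whole-image rotation by a non-right angle.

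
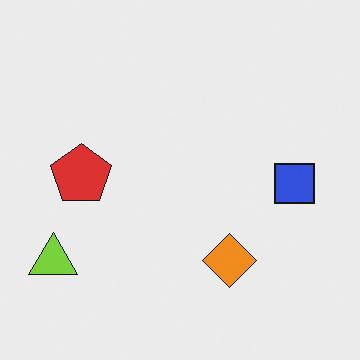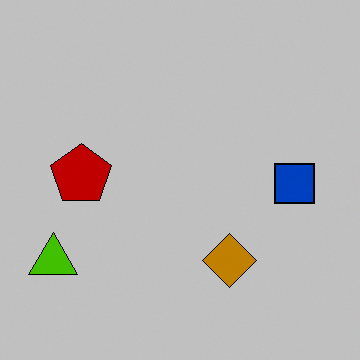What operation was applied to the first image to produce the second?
This is the original image aggressively posterized.

Each flat color has snapped to a coarser quantized level — most visibly, the near-white background has dropped to a flat grey.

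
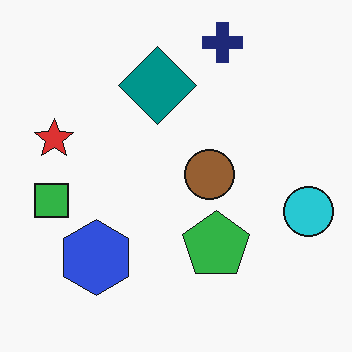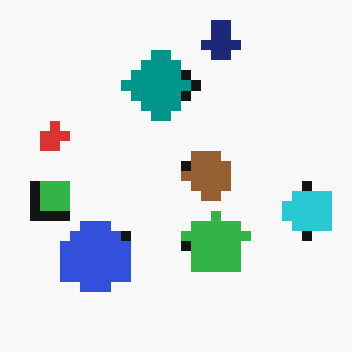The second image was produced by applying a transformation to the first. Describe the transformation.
This is the original image coarsely pixelated.

Shapes are reduced to large square blocks; fine edges and outlines are lost — a downscale-then-upscale (mosaic) effect.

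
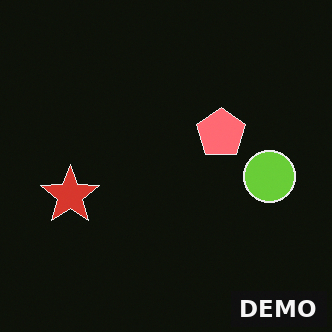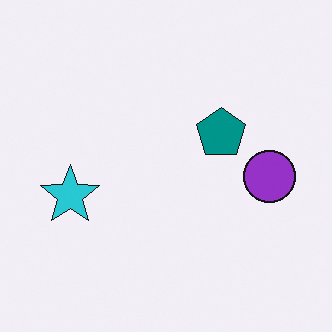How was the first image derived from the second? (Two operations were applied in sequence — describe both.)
The transformation is: color-inverted (negative), then watermarked with the text "DEMO" in the lower-right corner.

The light background has become dark and every shape's color is its complement — a photographic negative. A dark label reading "DEMO" appears in the lower-right corner.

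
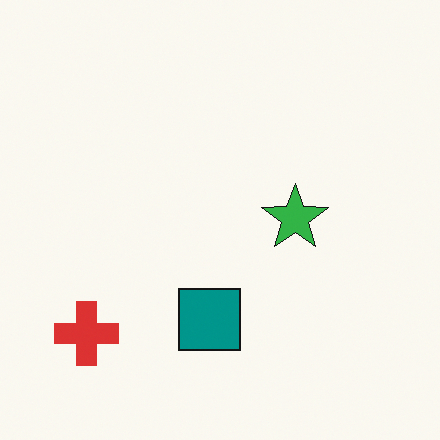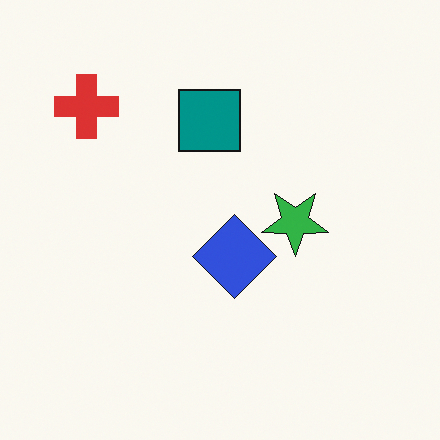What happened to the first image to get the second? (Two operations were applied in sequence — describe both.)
The second image is the first flipped vertically (top ↔ bottom), then overlaid with an additional blue diamond.

The red cross is in the bottom-left of the first image and the top-left of the second — shapes on opposite sides of the horizontal midline have swapped in a mirror flip. A blue diamond appears in the second image that is absent from the first.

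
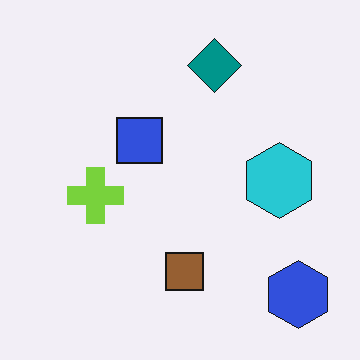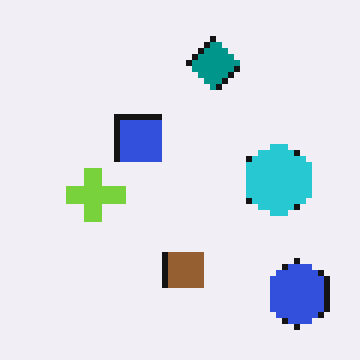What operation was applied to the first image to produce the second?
The second image is the first moderately pixelated.

Shapes are reduced to large square blocks; fine edges and outlines are lost — a downscale-then-upscale (mosaic) effect.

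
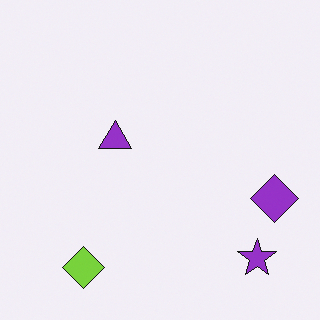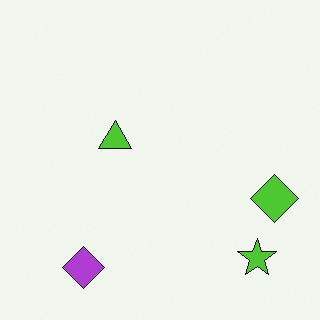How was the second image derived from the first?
The second image is the first hue-shifted through roughly half the color wheel.

Every shape's color has rotated by the same amount around the hue wheel — a uniform hue shift.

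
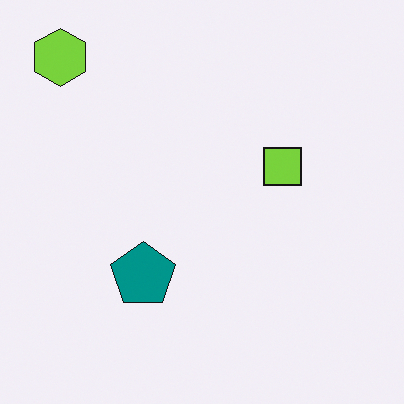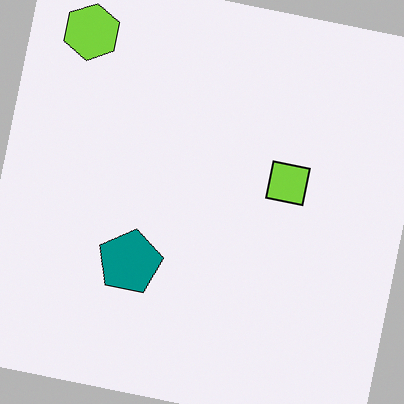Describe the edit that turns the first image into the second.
The second image is the first rotated clockwise by a small amount.

Every shape is tilted by the same angle and the image corners show triangular fill wedges — a whole-image rotation by a non-right angle.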